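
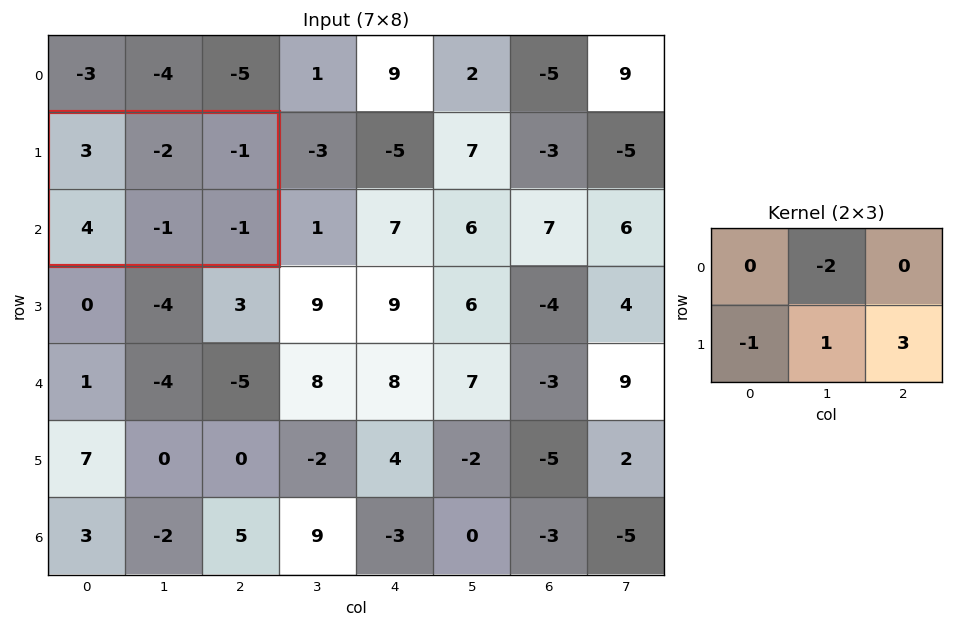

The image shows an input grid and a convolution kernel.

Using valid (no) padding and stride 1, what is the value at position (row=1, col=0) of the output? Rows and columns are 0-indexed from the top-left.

The receptive field on the input at this output position is [3 -2 -1 / 4 -1 -1]. Elementwise product with the kernel and sum: -2·-2 + 4·-1 + -1·1 + -1·3.

-4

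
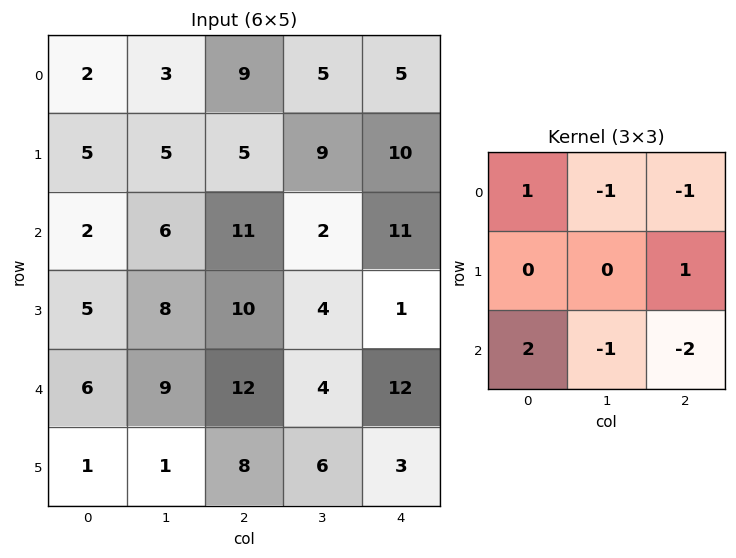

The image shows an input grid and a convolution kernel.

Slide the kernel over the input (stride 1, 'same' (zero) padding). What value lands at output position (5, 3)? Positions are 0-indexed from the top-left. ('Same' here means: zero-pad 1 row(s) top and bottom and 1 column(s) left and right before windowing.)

The receptive field on the zero-padded input at this output position is [12 4 12 / 8 6 3 / 0 0 0]. Elementwise product with the kernel and sum: 12·1 + 4·-1 + 12·-1 + 3·1 + 0·2 + 0·-1 + 0·-2.

-1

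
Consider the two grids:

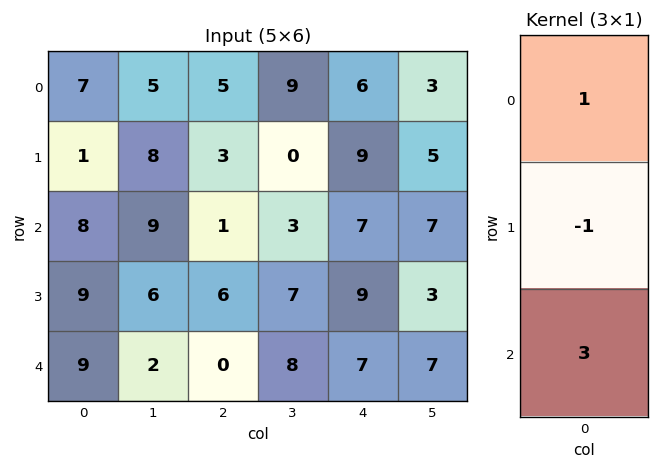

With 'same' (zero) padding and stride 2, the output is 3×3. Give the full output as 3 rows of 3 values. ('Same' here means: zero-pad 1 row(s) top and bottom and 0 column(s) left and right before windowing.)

-4 4 21
20 20 29
0 6 2

Output[0,0]: The receptive field on the zero-padded input at this output position is [0 / 7 / 1]. Elementwise product with the kernel and sum: 0·1 + 7·-1 + 1·3.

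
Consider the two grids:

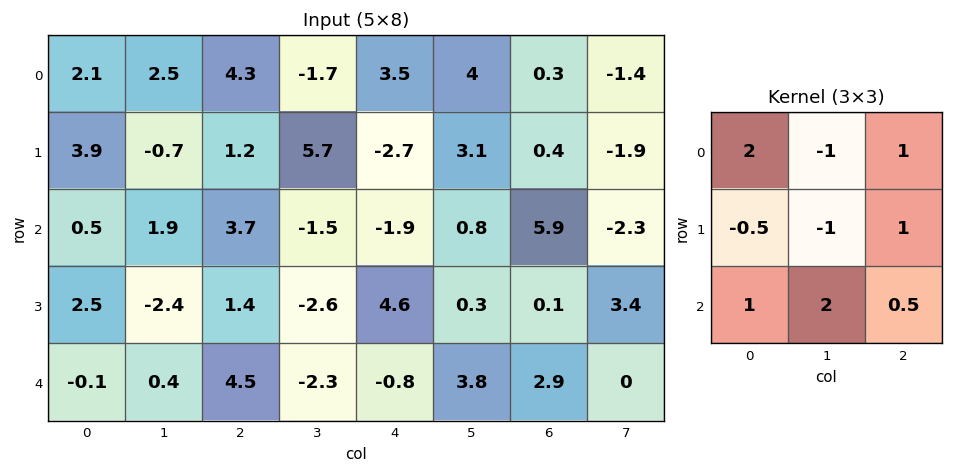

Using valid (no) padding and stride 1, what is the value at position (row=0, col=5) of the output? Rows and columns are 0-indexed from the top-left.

The receptive field on the input at this output position is [4 0.3 -1.4 / 3.1 0.4 -1.9 / 0.8 5.9 -2.3]. Elementwise product with the kernel and sum: 4·2 + 0.3·-1 + -1.4·1 + 3.1·-0.5 + 0.4·-1 + -1.9·1 + 0.8·1 + 5.9·2 + -2.3·0.5.

13.9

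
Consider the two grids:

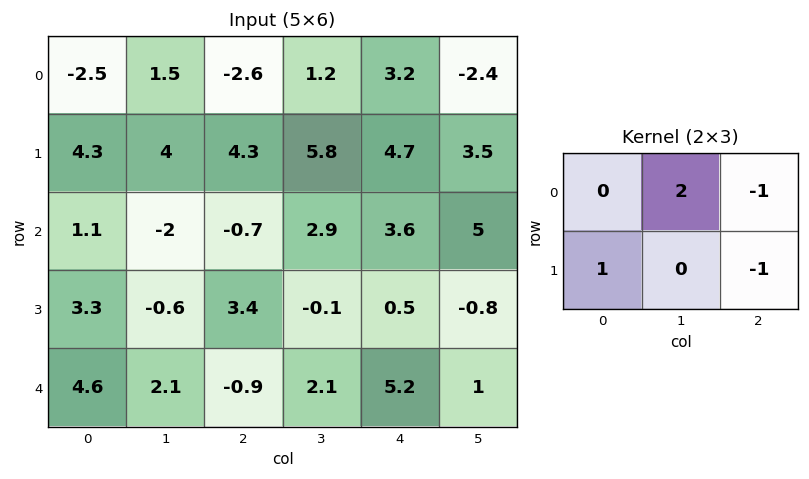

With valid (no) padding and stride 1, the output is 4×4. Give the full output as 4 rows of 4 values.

5.6 -8.2 -1.2 11.1
5.5 -2.1 2.6 3.8
-3.4 -4.8 5.1 2.9
0.9 6.9 -6.8 2.9

Output[0,0]: The receptive field on the input at this output position is [-2.5 1.5 -2.6 / 4.3 4 4.3]. Elementwise product with the kernel and sum: 1.5·2 + -2.6·-1 + 4.3·1 + 4.3·-1.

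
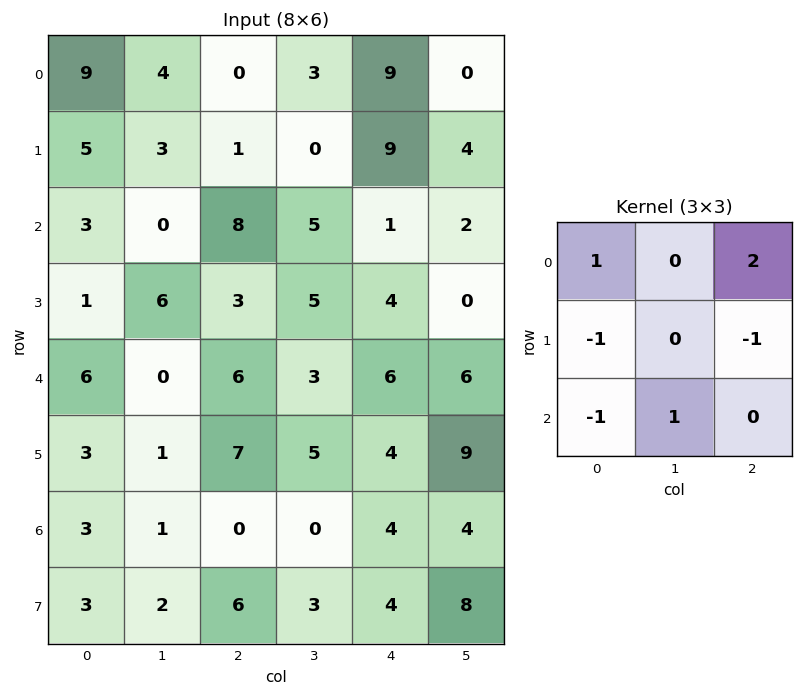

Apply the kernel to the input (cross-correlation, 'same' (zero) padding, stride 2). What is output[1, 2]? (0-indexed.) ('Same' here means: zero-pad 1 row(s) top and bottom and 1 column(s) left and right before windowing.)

0

The receptive field on the zero-padded input at this output position is [0 9 4 / 5 1 2 / 5 4 0]. Elementwise product with the kernel and sum: 0·1 + 4·2 + 5·-1 + 2·-1 + 5·-1 + 4·1.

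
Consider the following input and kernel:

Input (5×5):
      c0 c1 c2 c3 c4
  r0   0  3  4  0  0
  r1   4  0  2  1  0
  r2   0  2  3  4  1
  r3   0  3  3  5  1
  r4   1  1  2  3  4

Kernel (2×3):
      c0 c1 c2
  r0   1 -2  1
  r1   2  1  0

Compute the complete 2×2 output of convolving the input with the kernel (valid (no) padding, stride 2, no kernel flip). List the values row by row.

6 9
2 7

Output[0,0]: The receptive field on the input at this output position is [0 3 4 / 4 0 2]. Elementwise product with the kernel and sum: 0·1 + 3·-2 + 4·1 + 4·2 + 0·1.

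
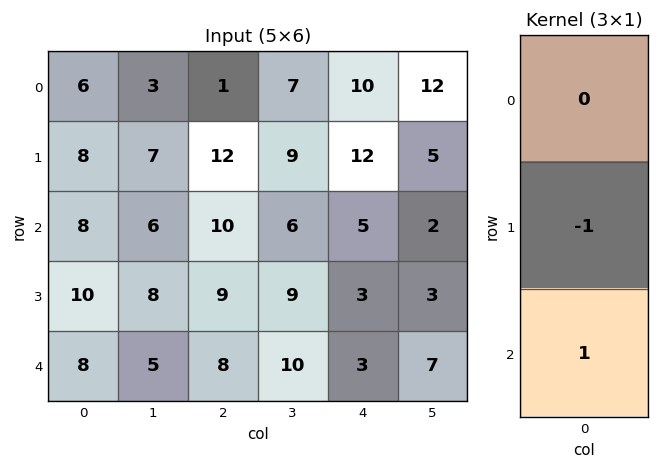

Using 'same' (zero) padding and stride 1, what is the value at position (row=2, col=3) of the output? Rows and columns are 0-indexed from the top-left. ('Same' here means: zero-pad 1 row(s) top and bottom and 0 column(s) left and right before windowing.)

3

The receptive field on the zero-padded input at this output position is [9 / 6 / 9]. Elementwise product with the kernel and sum: 6·-1 + 9·1.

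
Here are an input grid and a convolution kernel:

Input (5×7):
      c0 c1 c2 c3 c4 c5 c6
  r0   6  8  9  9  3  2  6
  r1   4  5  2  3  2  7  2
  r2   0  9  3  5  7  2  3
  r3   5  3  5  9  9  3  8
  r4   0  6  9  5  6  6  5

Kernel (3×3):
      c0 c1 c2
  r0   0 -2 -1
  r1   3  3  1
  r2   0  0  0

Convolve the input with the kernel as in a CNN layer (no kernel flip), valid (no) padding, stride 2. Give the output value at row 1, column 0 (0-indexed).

8

The receptive field on the input at this output position is [0 9 3 / 5 3 5 / 0 6 9]. Elementwise product with the kernel and sum: 9·-2 + 3·-1 + 5·3 + 3·3 + 5·1.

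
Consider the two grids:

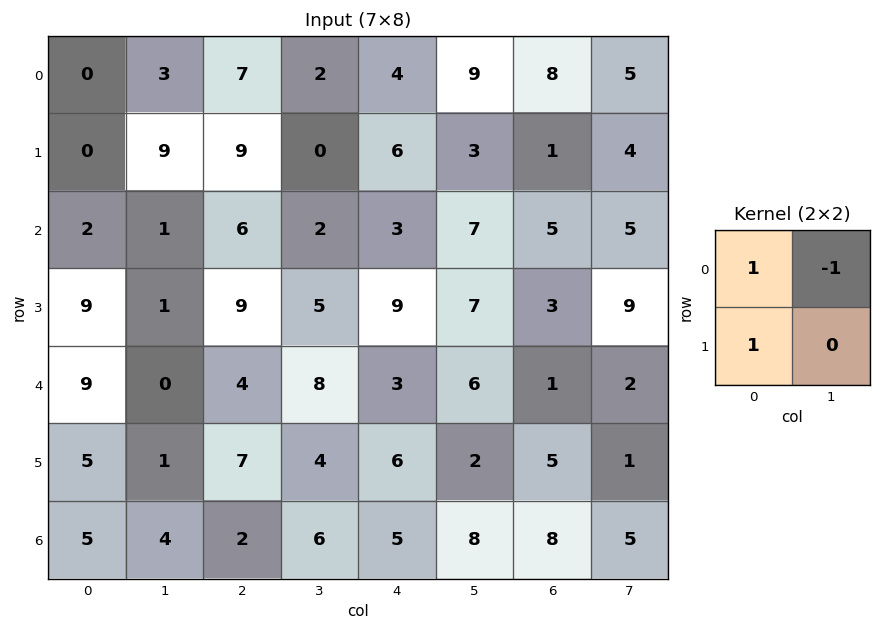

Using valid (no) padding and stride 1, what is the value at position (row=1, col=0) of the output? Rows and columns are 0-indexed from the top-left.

-7

The receptive field on the input at this output position is [0 9 / 2 1]. Elementwise product with the kernel and sum: 0·1 + 9·-1 + 2·1.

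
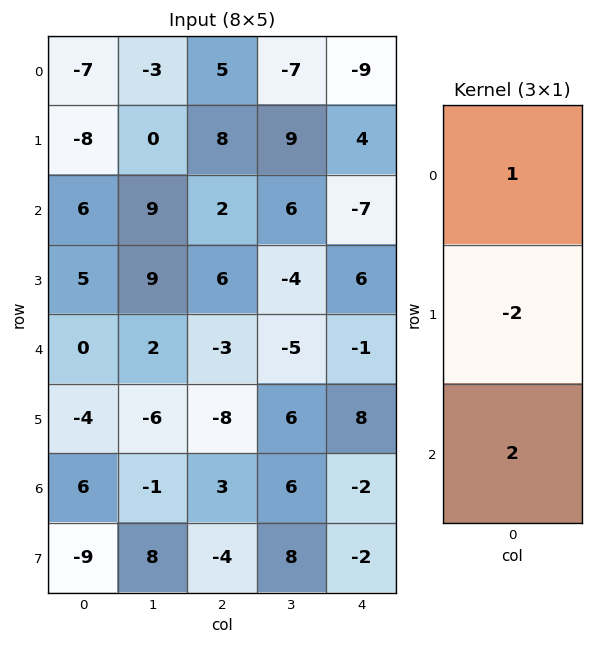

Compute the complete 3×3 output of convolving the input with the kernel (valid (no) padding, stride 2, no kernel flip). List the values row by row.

Output[0,0]: The receptive field on the input at this output position is [-7 / -8 / 6]. Elementwise product with the kernel and sum: -7·1 + -8·-2 + 6·2.

21 -7 -31
-4 -16 -21
20 19 -21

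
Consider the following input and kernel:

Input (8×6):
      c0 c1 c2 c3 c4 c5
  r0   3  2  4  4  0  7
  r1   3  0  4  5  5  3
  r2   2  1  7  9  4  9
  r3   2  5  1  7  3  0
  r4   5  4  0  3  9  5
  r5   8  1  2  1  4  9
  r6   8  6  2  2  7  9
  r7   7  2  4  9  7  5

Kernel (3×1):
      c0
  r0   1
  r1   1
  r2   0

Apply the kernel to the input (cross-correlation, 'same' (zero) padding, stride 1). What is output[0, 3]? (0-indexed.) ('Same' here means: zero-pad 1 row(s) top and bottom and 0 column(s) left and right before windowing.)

4

The receptive field on the zero-padded input at this output position is [0 / 4 / 5]. Elementwise product with the kernel and sum: 0·1 + 4·1.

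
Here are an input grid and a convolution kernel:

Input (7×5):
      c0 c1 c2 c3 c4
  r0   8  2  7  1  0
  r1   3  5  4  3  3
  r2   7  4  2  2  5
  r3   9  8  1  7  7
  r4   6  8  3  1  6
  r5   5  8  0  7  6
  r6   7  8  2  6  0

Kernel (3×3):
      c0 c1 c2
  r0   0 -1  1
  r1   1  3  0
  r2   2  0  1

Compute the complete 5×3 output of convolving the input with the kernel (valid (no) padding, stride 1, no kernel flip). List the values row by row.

Output[0,0]: The receptive field on the input at this output position is [8 2 7 / 3 5 4 / 7 4 2]. Elementwise product with the kernel and sum: 2·-1 + 7·1 + 3·1 + 5·3 + 7·2 + 2·1.
Output[0,1]: The receptive field on the input at this output position is [2 7 1 / 5 4 3 / 4 2 2]. Elementwise product with the kernel and sum: 7·-1 + 1·1 + 5·1 + 4·3 + 4·2 + 2·1.

39 21 21
37 32 17
46 28 37
33 46 12
40 28 30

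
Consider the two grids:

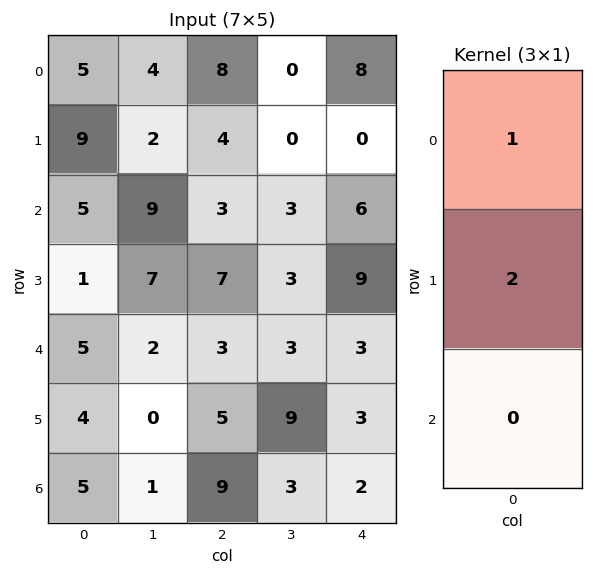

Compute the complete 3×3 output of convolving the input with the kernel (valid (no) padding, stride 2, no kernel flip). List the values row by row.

Output[0,0]: The receptive field on the input at this output position is [5 / 9 / 5]. Elementwise product with the kernel and sum: 5·1 + 9·2.
Output[0,1]: The receptive field on the input at this output position is [8 / 4 / 3]. Elementwise product with the kernel and sum: 8·1 + 4·2.

23 16 8
7 17 24
13 13 9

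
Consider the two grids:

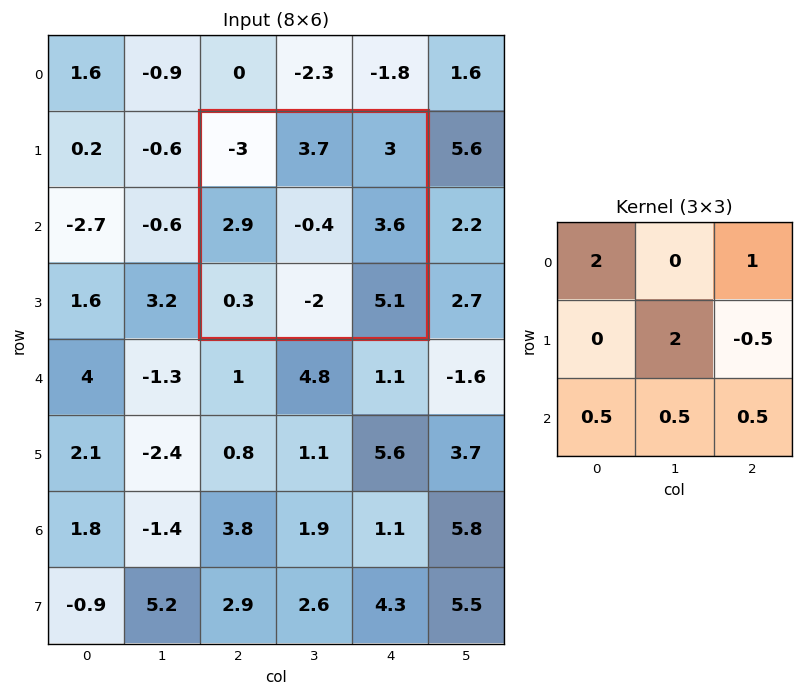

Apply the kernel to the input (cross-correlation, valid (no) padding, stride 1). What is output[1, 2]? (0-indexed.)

-3.9

The receptive field on the input at this output position is [-3 3.7 3 / 2.9 -0.4 3.6 / 0.3 -2 5.1]. Elementwise product with the kernel and sum: -3·2 + 3·1 + -0.4·2 + 3.6·-0.5 + 0.3·0.5 + -2·0.5 + 5.1·0.5.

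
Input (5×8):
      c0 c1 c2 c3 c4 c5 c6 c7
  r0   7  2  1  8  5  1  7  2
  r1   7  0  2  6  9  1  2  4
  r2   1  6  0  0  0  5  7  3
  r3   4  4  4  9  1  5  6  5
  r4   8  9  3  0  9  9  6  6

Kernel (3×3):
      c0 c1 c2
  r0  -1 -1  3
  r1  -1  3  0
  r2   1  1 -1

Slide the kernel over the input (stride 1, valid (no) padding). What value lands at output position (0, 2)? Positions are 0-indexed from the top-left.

22

The receptive field on the input at this output position is [1 8 5 / 2 6 9 / 0 0 0]. Elementwise product with the kernel and sum: 1·-1 + 8·-1 + 5·3 + 2·-1 + 6·3 + 0·1 + 0·1 + 0·-1.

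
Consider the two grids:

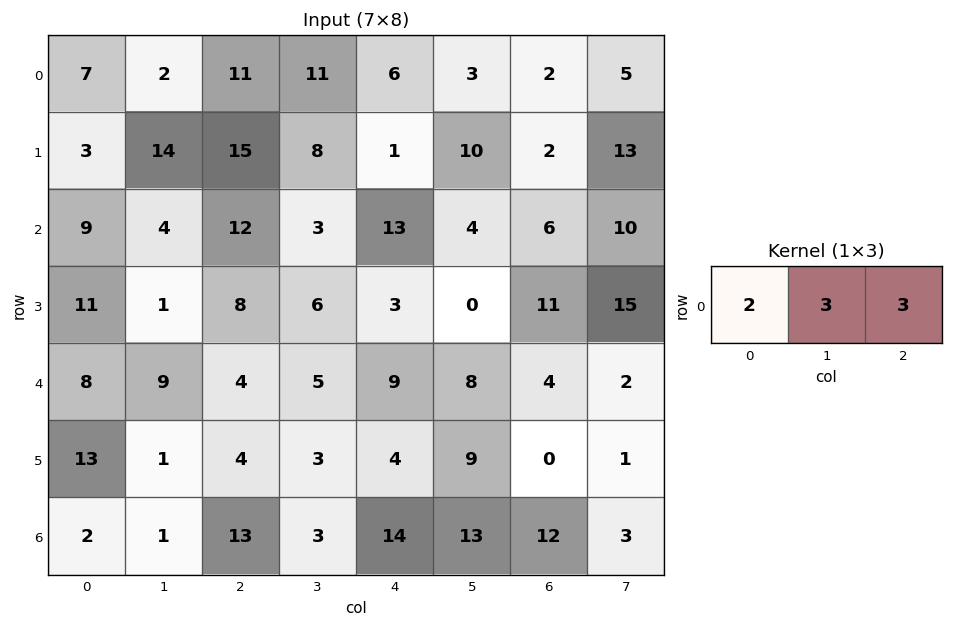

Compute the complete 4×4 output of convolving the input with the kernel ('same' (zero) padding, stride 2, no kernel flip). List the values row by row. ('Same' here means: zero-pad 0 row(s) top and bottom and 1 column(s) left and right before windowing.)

27 70 49 27
39 53 57 56
51 45 61 34
9 50 87 71

Output[0,0]: The receptive field on the zero-padded input at this output position is [0 7 2]. Elementwise product with the kernel and sum: 0·2 + 7·3 + 2·3.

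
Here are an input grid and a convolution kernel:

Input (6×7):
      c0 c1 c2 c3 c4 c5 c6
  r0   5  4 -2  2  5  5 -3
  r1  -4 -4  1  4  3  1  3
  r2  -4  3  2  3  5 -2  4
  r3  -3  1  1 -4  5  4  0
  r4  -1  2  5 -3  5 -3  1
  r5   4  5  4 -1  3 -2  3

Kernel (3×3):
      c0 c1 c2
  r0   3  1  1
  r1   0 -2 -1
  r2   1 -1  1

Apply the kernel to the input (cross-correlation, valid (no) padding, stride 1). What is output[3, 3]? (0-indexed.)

The receptive field on the input at this output position is [-4 5 4 / -3 5 -3 / -1 3 -2]. Elementwise product with the kernel and sum: -4·3 + 5·1 + 4·1 + 5·-2 + -3·-1 + -1·1 + 3·-1 + -2·1.

-16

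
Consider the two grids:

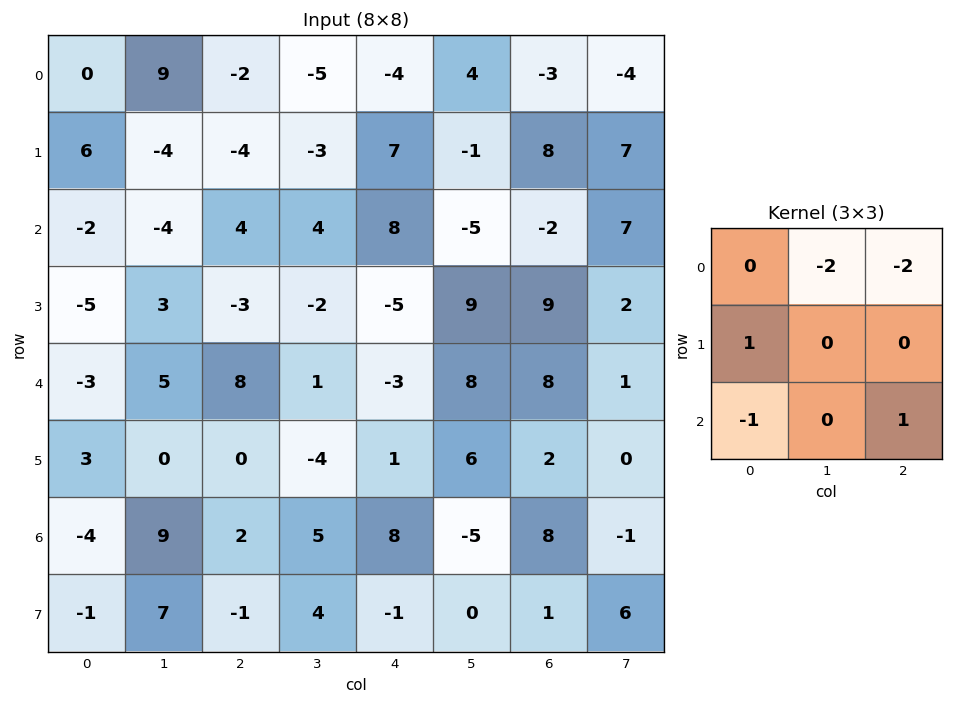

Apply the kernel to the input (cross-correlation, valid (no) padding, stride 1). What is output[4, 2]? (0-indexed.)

The receptive field on the input at this output position is [8 1 -3 / 0 -4 1 / 2 5 8]. Elementwise product with the kernel and sum: 1·-2 + -3·-2 + 0·1 + 2·-1 + 8·1.

10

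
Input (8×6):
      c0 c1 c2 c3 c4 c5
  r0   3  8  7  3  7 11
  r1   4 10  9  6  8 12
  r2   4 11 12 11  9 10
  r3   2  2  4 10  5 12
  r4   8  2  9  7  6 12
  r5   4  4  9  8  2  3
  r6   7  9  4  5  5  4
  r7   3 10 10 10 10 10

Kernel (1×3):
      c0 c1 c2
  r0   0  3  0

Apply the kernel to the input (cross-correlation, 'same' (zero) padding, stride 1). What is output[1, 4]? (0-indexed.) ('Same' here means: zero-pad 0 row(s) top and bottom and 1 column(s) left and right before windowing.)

24

The receptive field on the zero-padded input at this output position is [6 8 12]. Elementwise product with the kernel and sum: 8·3.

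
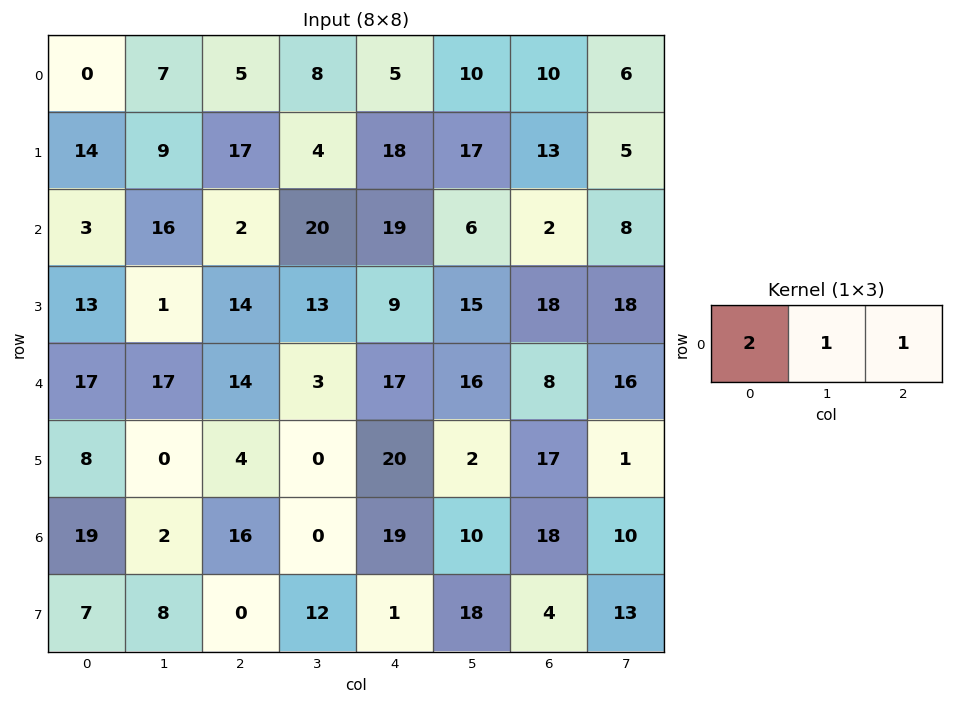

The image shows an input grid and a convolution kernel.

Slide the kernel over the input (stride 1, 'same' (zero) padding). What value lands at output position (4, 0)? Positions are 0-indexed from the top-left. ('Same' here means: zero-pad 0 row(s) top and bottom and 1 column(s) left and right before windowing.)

34

The receptive field on the zero-padded input at this output position is [0 17 17]. Elementwise product with the kernel and sum: 0·2 + 17·1 + 17·1.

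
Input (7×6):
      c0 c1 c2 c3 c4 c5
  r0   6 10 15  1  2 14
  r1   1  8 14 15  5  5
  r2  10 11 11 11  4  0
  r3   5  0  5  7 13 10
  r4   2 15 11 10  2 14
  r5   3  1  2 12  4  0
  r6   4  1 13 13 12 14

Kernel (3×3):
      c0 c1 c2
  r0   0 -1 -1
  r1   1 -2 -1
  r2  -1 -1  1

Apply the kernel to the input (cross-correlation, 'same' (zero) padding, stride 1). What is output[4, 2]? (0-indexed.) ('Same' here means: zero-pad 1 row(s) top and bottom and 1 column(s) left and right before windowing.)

The receptive field on the zero-padded input at this output position is [0 5 7 / 15 11 10 / 1 2 12]. Elementwise product with the kernel and sum: 5·-1 + 7·-1 + 15·1 + 11·-2 + 10·-1 + 1·-1 + 2·-1 + 12·1.

-20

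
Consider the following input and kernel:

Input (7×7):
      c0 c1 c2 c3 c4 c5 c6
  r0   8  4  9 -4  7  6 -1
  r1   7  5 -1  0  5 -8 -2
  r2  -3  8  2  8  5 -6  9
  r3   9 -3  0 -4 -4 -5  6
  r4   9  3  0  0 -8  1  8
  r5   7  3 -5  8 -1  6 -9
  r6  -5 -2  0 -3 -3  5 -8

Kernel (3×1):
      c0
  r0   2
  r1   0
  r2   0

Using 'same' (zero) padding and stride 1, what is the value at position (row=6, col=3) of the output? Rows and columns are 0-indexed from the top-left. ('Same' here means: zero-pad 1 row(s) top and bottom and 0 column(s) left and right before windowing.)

16

The receptive field on the zero-padded input at this output position is [8 / -3 / 0]. Elementwise product with the kernel and sum: 8·2.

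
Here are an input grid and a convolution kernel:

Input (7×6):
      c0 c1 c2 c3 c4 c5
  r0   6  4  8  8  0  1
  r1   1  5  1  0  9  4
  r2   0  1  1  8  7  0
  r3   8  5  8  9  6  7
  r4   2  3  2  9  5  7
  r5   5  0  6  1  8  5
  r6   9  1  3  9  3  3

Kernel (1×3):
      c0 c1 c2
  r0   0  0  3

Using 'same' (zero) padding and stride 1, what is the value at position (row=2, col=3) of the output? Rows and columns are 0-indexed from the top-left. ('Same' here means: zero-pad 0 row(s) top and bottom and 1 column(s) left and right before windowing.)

The receptive field on the zero-padded input at this output position is [1 8 7]. Elementwise product with the kernel and sum: 7·3.

21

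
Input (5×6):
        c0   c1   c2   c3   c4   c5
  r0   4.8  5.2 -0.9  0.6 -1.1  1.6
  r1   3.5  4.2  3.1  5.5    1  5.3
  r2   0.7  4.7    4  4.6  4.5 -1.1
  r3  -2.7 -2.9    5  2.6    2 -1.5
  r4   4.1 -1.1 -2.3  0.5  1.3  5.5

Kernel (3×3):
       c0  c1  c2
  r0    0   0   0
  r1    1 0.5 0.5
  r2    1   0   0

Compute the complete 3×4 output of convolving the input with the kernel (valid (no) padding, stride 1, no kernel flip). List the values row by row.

7.85 13.2 10.35 13.25
2.35 6.1 13.55 8.9
2.45 -0.2 5 3.35

Output[0,0]: The receptive field on the input at this output position is [4.8 5.2 -0.9 / 3.5 4.2 3.1 / 0.7 4.7 4]. Elementwise product with the kernel and sum: 3.5·1 + 4.2·0.5 + 3.1·0.5 + 0.7·1.
Output[0,1]: The receptive field on the input at this output position is [5.2 -0.9 0.6 / 4.2 3.1 5.5 / 4.7 4 4.6]. Elementwise product with the kernel and sum: 4.2·1 + 3.1·0.5 + 5.5·0.5 + 4.7·1.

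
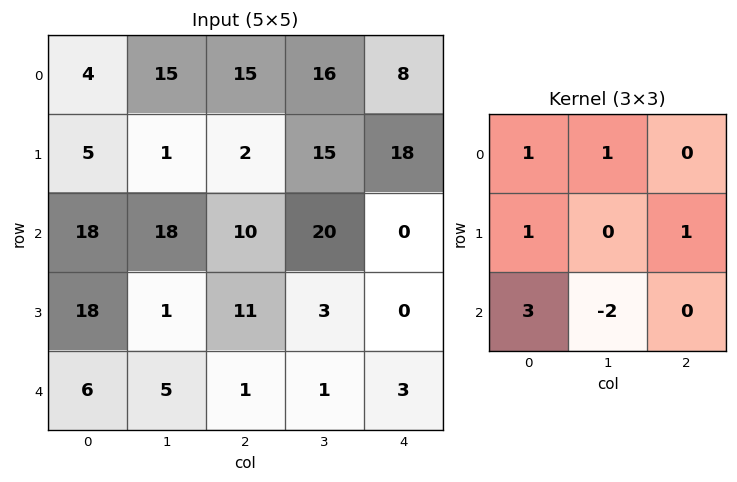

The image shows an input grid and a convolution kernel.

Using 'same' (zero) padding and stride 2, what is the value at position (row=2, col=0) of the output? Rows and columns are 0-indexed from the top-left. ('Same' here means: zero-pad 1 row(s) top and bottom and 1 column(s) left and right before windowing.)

The receptive field on the zero-padded input at this output position is [0 18 1 / 0 6 5 / 0 0 0]. Elementwise product with the kernel and sum: 0·1 + 18·1 + 0·1 + 5·1 + 0·3 + 0·-2.

23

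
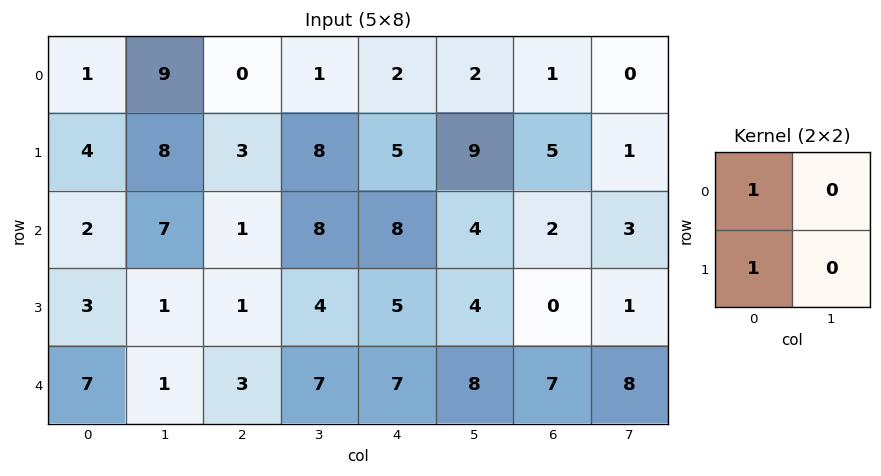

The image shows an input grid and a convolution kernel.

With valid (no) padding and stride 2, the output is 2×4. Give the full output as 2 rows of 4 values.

Output[0,0]: The receptive field on the input at this output position is [1 9 / 4 8]. Elementwise product with the kernel and sum: 1·1 + 4·1.

5 3 7 6
5 2 13 2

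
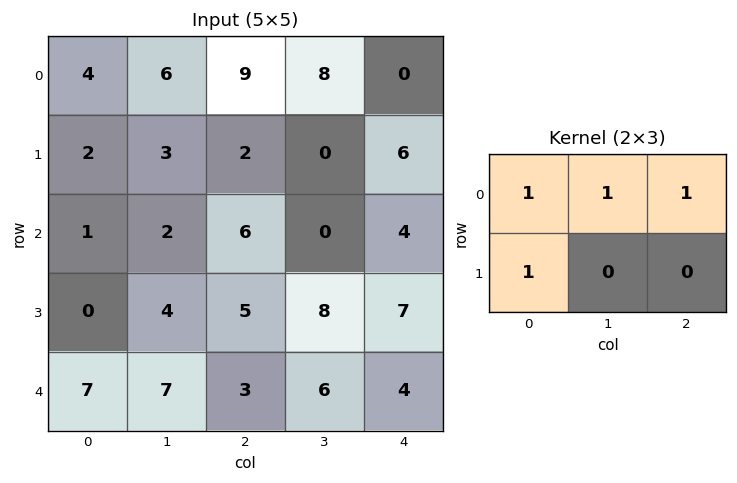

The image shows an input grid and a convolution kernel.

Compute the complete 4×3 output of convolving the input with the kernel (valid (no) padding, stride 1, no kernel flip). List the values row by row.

Output[0,0]: The receptive field on the input at this output position is [4 6 9 / 2 3 2]. Elementwise product with the kernel and sum: 4·1 + 6·1 + 9·1 + 2·1.
Output[0,1]: The receptive field on the input at this output position is [6 9 8 / 3 2 0]. Elementwise product with the kernel and sum: 6·1 + 9·1 + 8·1 + 3·1.

21 26 19
8 7 14
9 12 15
16 24 23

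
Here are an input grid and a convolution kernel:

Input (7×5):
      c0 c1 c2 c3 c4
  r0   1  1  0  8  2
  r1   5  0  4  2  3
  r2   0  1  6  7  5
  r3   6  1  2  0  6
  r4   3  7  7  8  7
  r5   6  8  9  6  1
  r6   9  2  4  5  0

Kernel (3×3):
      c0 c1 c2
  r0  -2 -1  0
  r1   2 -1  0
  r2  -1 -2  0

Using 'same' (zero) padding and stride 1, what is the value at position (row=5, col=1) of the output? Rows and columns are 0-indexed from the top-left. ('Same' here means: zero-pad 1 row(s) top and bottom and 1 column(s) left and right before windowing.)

The receptive field on the zero-padded input at this output position is [3 7 7 / 6 8 9 / 9 2 4]. Elementwise product with the kernel and sum: 3·-2 + 7·-1 + 6·2 + 8·-1 + 9·-1 + 2·-2.

-22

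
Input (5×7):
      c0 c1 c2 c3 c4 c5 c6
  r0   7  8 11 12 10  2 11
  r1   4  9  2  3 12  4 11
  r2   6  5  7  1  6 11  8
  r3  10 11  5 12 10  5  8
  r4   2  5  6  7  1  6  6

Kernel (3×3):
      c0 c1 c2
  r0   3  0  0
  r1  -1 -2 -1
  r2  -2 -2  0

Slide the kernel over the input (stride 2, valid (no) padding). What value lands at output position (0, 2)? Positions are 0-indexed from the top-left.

-35

The receptive field on the input at this output position is [10 2 11 / 12 4 11 / 6 11 8]. Elementwise product with the kernel and sum: 10·3 + 12·-1 + 4·-2 + 11·-1 + 6·-2 + 11·-2.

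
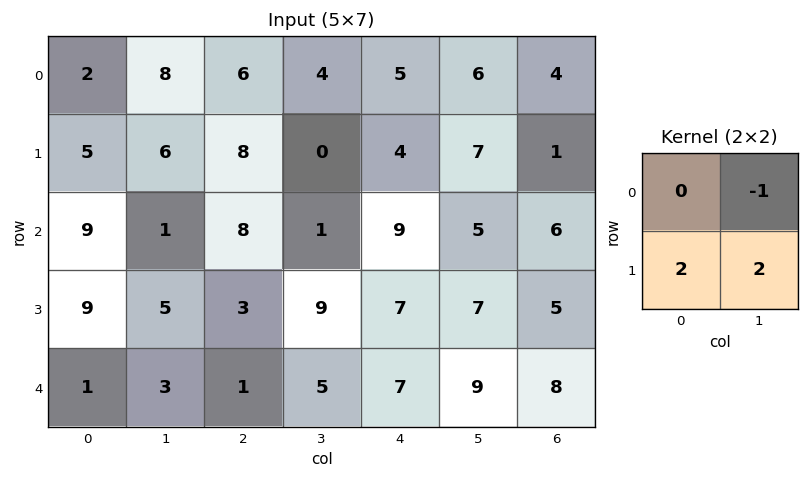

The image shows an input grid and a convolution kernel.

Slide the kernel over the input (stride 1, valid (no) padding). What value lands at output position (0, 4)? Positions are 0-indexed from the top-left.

The receptive field on the input at this output position is [5 6 / 4 7]. Elementwise product with the kernel and sum: 6·-1 + 4·2 + 7·2.

16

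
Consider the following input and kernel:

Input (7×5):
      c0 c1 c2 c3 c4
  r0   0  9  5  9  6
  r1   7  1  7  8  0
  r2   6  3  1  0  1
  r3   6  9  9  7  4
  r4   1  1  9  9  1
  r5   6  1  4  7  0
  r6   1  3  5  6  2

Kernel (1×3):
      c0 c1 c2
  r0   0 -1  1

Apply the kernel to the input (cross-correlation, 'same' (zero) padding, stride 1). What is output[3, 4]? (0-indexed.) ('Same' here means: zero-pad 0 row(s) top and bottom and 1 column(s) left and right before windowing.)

The receptive field on the zero-padded input at this output position is [7 4 0]. Elementwise product with the kernel and sum: 4·-1 + 0·1.

-4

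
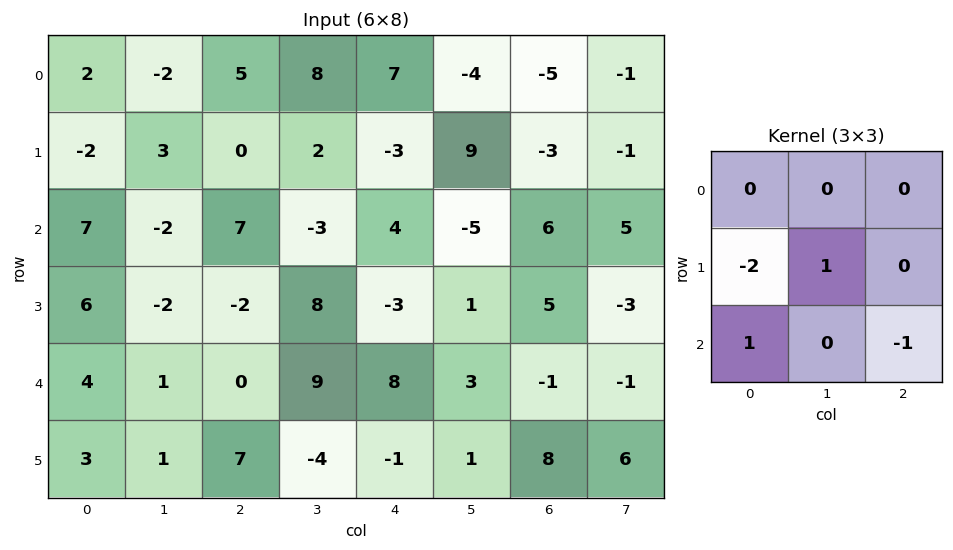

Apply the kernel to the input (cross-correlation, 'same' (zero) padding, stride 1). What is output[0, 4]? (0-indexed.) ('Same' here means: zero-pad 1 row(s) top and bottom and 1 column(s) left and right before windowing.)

The receptive field on the zero-padded input at this output position is [0 0 0 / 8 7 -4 / 2 -3 9]. Elementwise product with the kernel and sum: 8·-2 + 7·1 + 2·1 + 9·-1.

-16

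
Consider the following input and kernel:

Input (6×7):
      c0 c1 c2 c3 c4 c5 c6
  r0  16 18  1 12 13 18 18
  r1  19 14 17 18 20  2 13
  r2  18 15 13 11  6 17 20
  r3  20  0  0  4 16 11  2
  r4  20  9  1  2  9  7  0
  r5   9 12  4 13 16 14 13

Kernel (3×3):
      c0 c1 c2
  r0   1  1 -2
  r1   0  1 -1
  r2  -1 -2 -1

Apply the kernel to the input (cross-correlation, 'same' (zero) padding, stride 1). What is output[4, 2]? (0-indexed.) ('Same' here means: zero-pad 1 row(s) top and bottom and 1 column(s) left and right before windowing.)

-42

The receptive field on the zero-padded input at this output position is [0 0 4 / 9 1 2 / 12 4 13]. Elementwise product with the kernel and sum: 0·1 + 0·1 + 4·-2 + 1·1 + 2·-1 + 12·-1 + 4·-2 + 13·-1.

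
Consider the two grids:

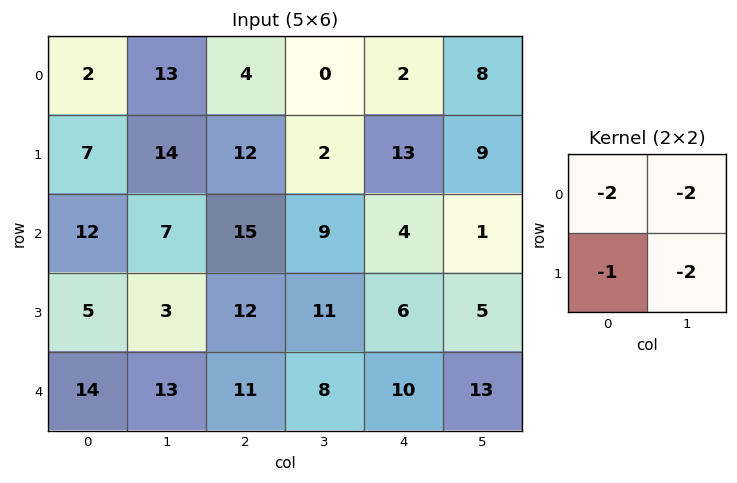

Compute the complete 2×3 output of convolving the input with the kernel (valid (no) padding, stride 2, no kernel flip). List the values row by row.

Output[0,0]: The receptive field on the input at this output position is [2 13 / 7 14]. Elementwise product with the kernel and sum: 2·-2 + 13·-2 + 7·-1 + 14·-2.
Output[0,1]: The receptive field on the input at this output position is [4 0 / 12 2]. Elementwise product with the kernel and sum: 4·-2 + 0·-2 + 12·-1 + 2·-2.

-65 -24 -51
-49 -82 -26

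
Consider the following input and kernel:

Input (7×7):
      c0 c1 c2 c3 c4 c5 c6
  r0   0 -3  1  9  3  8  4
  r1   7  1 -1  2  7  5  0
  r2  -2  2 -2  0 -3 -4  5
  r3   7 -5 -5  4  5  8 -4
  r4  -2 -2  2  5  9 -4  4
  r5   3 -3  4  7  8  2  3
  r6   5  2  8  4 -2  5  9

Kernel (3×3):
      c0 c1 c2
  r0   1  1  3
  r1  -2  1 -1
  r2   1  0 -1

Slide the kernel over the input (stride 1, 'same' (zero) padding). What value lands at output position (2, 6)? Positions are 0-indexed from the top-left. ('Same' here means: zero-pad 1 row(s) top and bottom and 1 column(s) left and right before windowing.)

The receptive field on the zero-padded input at this output position is [5 0 0 / -4 5 0 / 8 -4 0]. Elementwise product with the kernel and sum: 5·1 + 0·1 + 0·3 + -4·-2 + 5·1 + 0·-1 + 8·1 + 0·-1.

26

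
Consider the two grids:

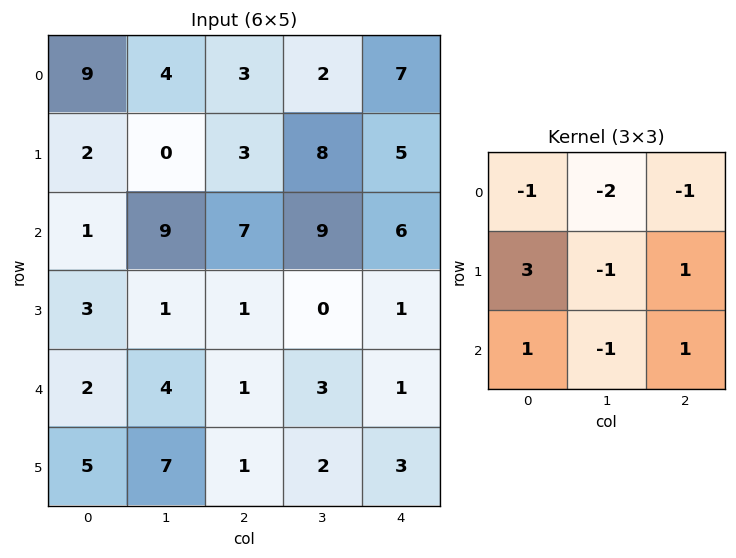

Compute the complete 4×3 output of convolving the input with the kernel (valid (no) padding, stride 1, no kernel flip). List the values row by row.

-12 4 -4
-1 15 -4
-18 -24 -28
-4 19 1

Output[0,0]: The receptive field on the input at this output position is [9 4 3 / 2 0 3 / 1 9 7]. Elementwise product with the kernel and sum: 9·-1 + 4·-2 + 3·-1 + 2·3 + 0·-1 + 3·1 + 1·1 + 9·-1 + 7·1.
Output[0,1]: The receptive field on the input at this output position is [4 3 2 / 0 3 8 / 9 7 9]. Elementwise product with the kernel and sum: 4·-1 + 3·-2 + 2·-1 + 0·3 + 3·-1 + 8·1 + 9·1 + 7·-1 + 9·1.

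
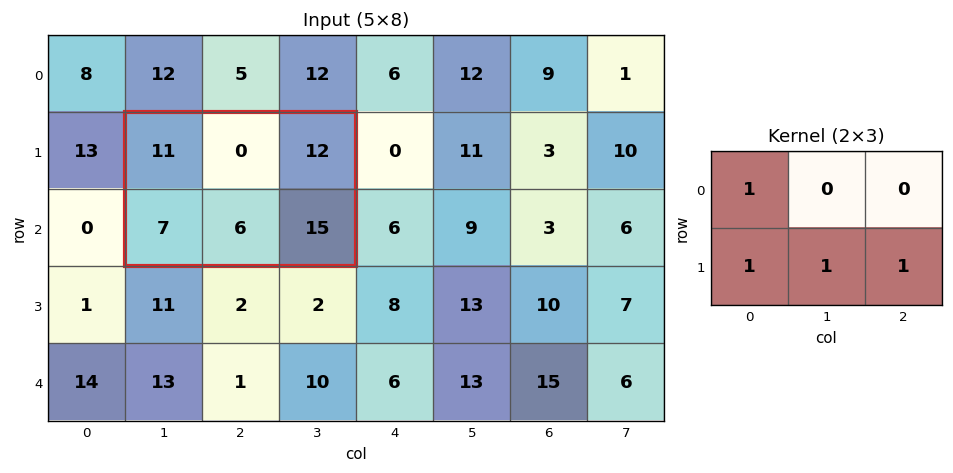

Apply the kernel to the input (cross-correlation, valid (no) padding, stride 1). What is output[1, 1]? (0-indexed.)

The receptive field on the input at this output position is [11 0 12 / 7 6 15]. Elementwise product with the kernel and sum: 11·1 + 7·1 + 6·1 + 15·1.

39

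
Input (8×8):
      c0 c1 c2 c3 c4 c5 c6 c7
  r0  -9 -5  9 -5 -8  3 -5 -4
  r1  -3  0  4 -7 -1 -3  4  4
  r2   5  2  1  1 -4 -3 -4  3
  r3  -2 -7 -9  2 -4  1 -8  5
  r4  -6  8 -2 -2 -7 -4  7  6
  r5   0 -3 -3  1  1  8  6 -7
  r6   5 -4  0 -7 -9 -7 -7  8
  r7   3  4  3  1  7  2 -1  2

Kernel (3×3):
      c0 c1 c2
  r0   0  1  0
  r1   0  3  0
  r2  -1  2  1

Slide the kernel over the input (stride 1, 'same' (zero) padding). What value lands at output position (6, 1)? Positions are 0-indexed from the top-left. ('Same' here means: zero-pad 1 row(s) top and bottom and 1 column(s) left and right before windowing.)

The receptive field on the zero-padded input at this output position is [0 -3 -3 / 5 -4 0 / 3 4 3]. Elementwise product with the kernel and sum: -3·1 + -4·3 + 3·-1 + 4·2 + 3·1.

-7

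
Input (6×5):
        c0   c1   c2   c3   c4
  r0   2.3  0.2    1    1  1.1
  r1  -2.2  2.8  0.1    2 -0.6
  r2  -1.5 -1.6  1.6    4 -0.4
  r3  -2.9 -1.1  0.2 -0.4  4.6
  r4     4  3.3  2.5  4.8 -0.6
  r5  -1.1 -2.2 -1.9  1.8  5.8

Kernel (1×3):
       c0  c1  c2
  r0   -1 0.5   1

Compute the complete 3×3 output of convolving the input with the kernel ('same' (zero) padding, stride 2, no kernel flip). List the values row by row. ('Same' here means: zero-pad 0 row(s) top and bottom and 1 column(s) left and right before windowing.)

Output[0,0]: The receptive field on the zero-padded input at this output position is [0 2.3 0.2]. Elementwise product with the kernel and sum: 0·-1 + 2.3·0.5 + 0.2·1.

1.35 1.3 -0.45
-2.35 6.4 -4.2
5.3 2.75 -5.1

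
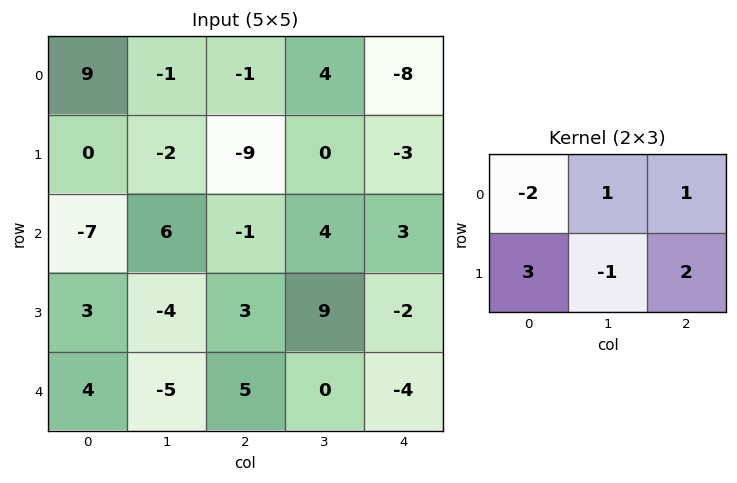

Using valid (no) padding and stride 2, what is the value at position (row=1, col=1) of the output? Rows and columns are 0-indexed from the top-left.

The receptive field on the input at this output position is [-1 4 3 / 3 9 -2]. Elementwise product with the kernel and sum: -1·-2 + 4·1 + 3·1 + 3·3 + 9·-1 + -2·2.

5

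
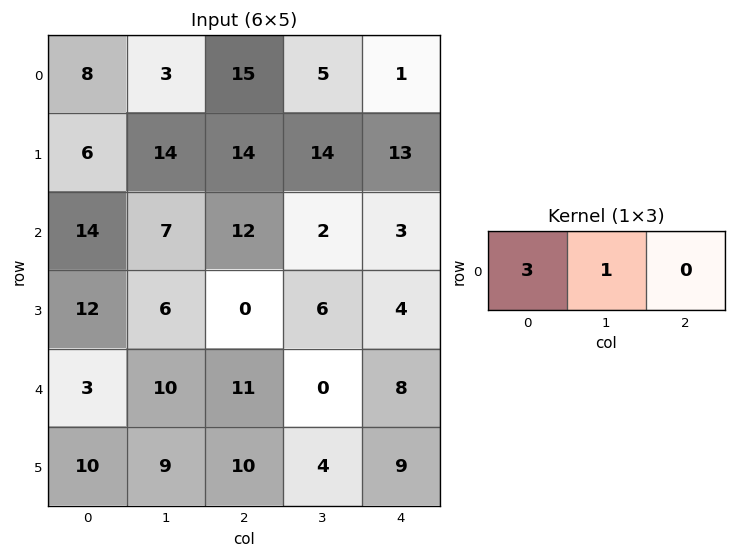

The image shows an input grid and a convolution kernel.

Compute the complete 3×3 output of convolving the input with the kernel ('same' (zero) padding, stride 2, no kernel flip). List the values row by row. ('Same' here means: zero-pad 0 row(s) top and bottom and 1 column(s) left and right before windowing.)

8 24 16
14 33 9
3 41 8

Output[0,0]: The receptive field on the zero-padded input at this output position is [0 8 3]. Elementwise product with the kernel and sum: 0·3 + 8·1.
Output[0,1]: The receptive field on the zero-padded input at this output position is [3 15 5]. Elementwise product with the kernel and sum: 3·3 + 15·1.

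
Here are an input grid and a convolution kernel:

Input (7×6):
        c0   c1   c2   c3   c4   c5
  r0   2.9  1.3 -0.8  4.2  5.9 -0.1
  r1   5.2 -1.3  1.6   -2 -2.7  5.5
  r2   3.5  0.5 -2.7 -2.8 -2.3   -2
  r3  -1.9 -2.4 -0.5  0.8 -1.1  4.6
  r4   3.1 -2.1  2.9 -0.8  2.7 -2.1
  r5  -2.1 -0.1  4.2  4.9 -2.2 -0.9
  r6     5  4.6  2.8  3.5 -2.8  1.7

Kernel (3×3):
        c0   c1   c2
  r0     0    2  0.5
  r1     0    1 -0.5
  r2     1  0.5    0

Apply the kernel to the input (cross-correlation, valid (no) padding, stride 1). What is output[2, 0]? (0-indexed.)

-0.45

The receptive field on the input at this output position is [3.5 0.5 -2.7 / -1.9 -2.4 -0.5 / 3.1 -2.1 2.9]. Elementwise product with the kernel and sum: 0.5·2 + -2.7·0.5 + -2.4·1 + -0.5·-0.5 + 3.1·1 + -2.1·0.5.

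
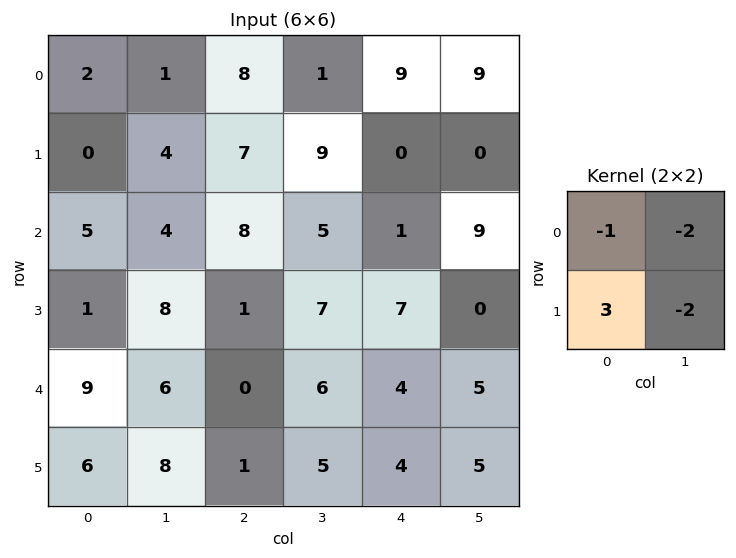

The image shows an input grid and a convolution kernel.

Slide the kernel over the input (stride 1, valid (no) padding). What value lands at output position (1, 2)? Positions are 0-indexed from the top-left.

-11

The receptive field on the input at this output position is [7 9 / 8 5]. Elementwise product with the kernel and sum: 7·-1 + 9·-2 + 8·3 + 5·-2.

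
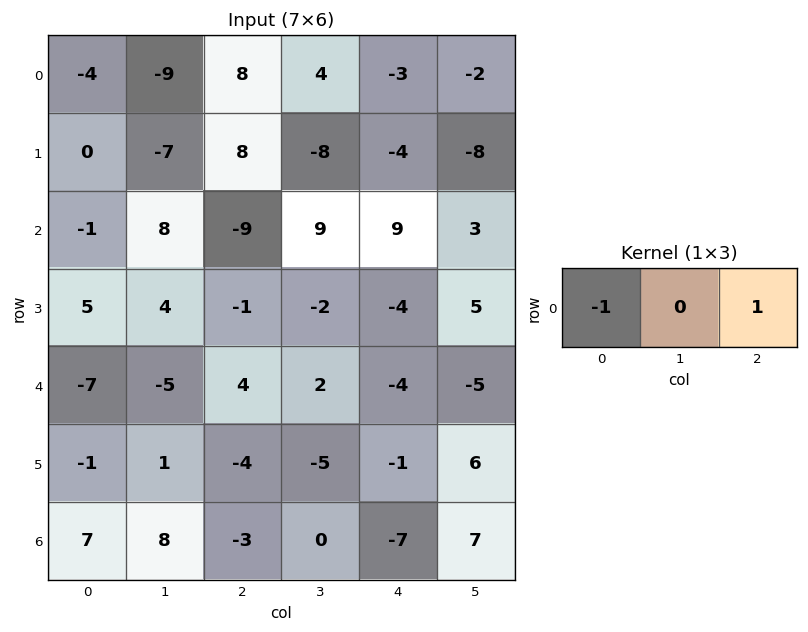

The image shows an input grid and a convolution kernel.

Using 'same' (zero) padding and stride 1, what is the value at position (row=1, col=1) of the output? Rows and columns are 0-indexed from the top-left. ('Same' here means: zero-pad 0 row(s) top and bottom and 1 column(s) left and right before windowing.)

The receptive field on the zero-padded input at this output position is [0 -7 8]. Elementwise product with the kernel and sum: 0·-1 + 8·1.

8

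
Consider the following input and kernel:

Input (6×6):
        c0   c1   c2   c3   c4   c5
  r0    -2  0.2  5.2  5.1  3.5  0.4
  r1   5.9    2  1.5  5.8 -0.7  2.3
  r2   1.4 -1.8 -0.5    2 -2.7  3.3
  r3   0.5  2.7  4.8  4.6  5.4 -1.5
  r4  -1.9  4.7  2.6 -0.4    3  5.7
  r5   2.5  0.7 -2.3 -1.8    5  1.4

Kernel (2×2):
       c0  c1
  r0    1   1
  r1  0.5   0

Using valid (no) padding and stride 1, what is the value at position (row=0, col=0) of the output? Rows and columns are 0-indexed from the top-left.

The receptive field on the input at this output position is [-2 0.2 / 5.9 2]. Elementwise product with the kernel and sum: -2·1 + 0.2·1 + 5.9·0.5.

1.15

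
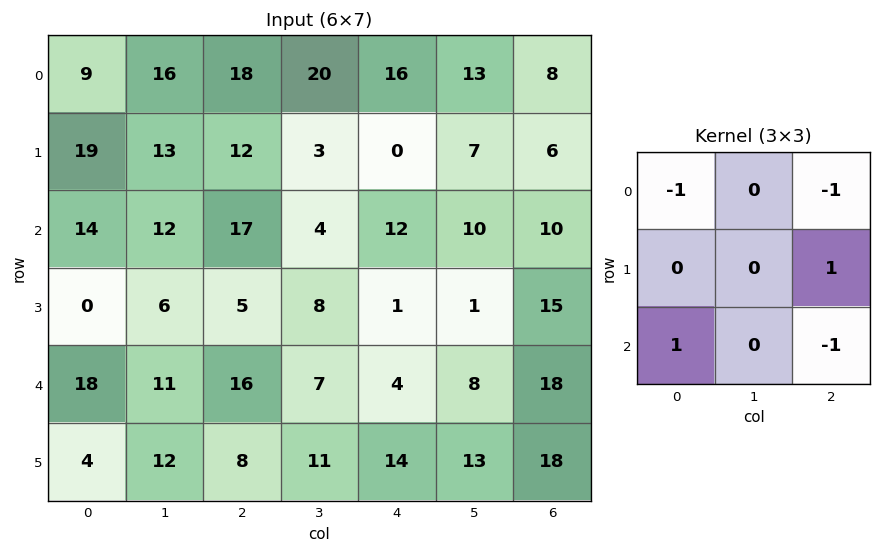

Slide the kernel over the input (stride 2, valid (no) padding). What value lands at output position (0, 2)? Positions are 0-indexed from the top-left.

The receptive field on the input at this output position is [16 13 8 / 0 7 6 / 12 10 10]. Elementwise product with the kernel and sum: 16·-1 + 8·-1 + 6·1 + 12·1 + 10·-1.

-16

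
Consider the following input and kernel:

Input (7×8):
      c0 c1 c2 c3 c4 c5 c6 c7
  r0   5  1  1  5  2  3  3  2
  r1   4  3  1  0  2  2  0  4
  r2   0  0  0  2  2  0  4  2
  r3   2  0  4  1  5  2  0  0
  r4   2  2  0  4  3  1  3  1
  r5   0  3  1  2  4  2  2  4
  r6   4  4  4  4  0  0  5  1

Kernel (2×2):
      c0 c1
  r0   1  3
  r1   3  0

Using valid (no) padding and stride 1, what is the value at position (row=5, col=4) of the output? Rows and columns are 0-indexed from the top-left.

The receptive field on the input at this output position is [4 2 / 0 0]. Elementwise product with the kernel and sum: 4·1 + 2·3 + 0·3.

10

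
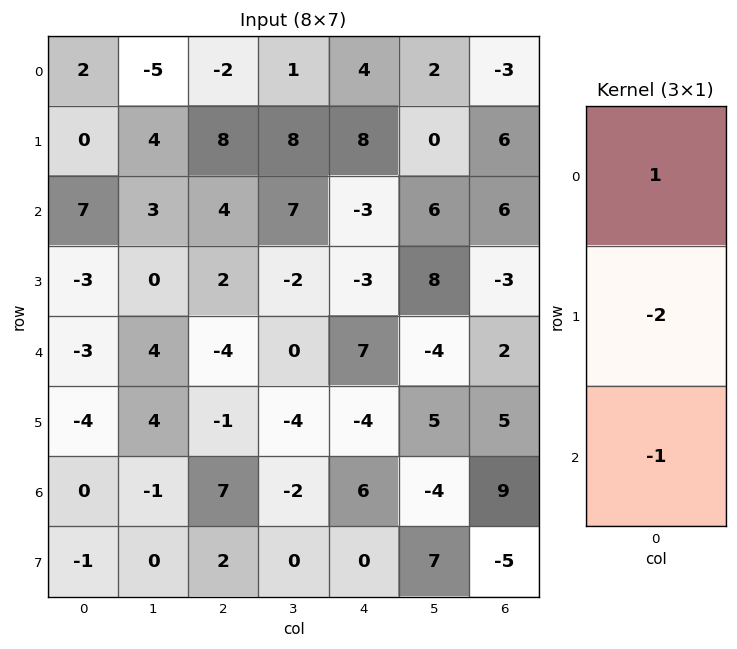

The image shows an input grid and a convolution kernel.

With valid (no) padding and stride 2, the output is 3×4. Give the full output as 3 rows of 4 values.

-5 -22 -9 -21
16 4 -4 10
5 -9 9 -17

Output[0,0]: The receptive field on the input at this output position is [2 / 0 / 7]. Elementwise product with the kernel and sum: 2·1 + 0·-2 + 7·-1.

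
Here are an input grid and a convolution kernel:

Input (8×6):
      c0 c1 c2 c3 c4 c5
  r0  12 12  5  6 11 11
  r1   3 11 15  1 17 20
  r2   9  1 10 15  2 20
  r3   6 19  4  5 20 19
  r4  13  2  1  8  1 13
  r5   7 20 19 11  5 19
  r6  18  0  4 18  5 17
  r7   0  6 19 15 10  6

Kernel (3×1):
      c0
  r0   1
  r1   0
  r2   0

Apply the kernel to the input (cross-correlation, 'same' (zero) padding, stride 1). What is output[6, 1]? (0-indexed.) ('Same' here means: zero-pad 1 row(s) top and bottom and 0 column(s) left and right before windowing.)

20

The receptive field on the zero-padded input at this output position is [20 / 0 / 6]. Elementwise product with the kernel and sum: 20·1.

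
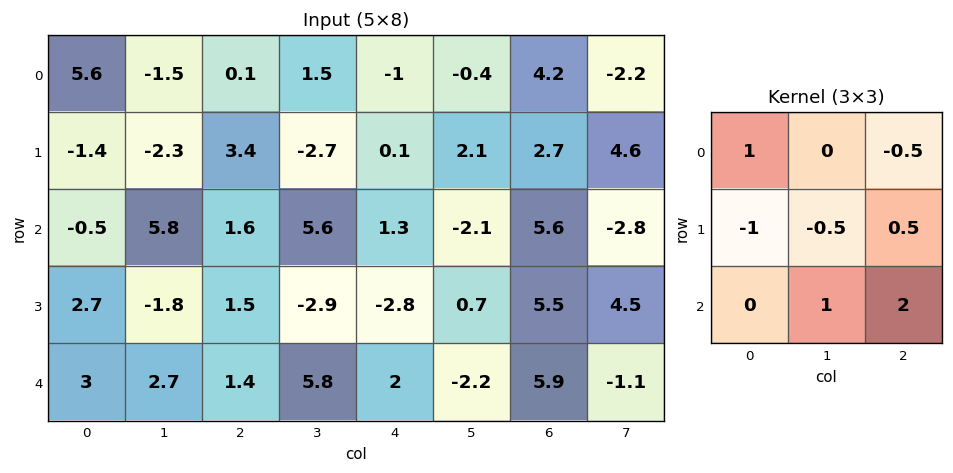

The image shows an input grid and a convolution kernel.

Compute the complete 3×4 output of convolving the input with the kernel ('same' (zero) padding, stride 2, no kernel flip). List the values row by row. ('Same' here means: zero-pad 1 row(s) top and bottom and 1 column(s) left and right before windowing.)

Output[0,0]: The receptive field on the zero-padded input at this output position is [0 0 0 / 0 5.6 -1.5 / 0 -1.4 -2.3]. Elementwise product with the kernel and sum: 0·1 + 0·-0.5 + 0·-1 + 5.6·-0.5 + -1.5·0.5 + -1.4·1 + -2.3·2.

-9.55 0.2 3.1 9.1
3.4 -9.05 -12.45 12.2
0.75 -0.85 -11.15 -2.85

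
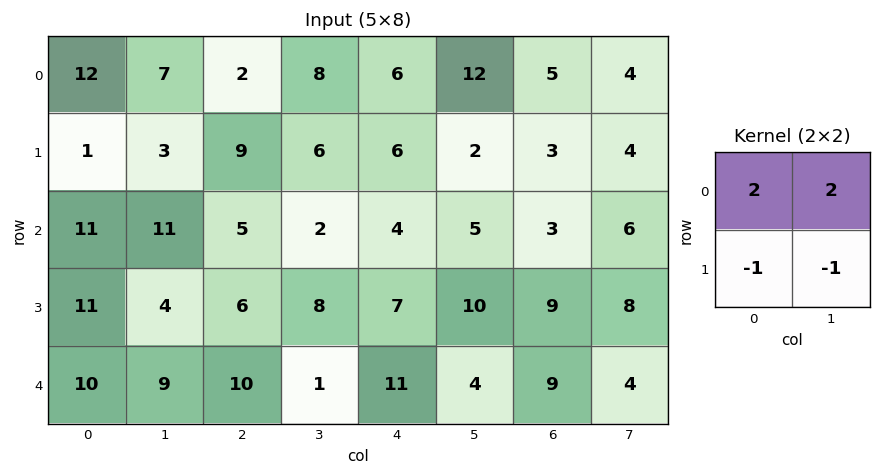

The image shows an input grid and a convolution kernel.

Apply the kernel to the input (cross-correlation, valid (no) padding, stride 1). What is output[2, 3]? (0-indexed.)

The receptive field on the input at this output position is [2 4 / 8 7]. Elementwise product with the kernel and sum: 2·2 + 4·2 + 8·-1 + 7·-1.

-3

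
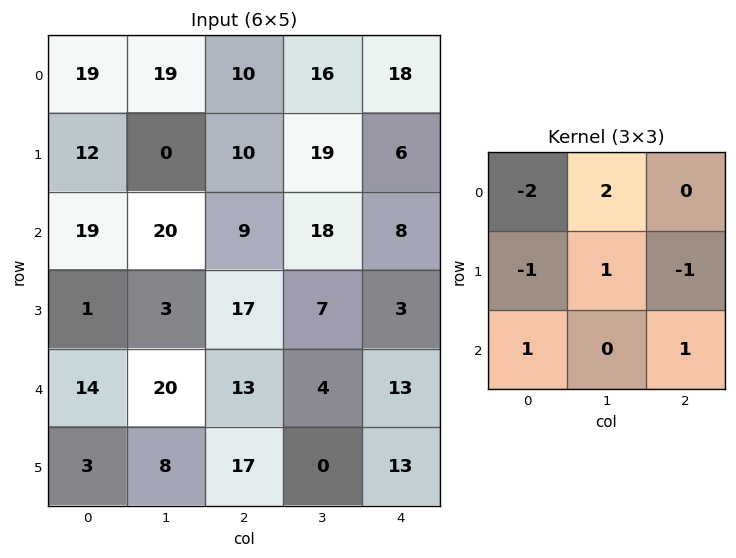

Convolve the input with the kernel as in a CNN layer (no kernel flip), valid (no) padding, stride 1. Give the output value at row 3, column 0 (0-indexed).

17

The receptive field on the input at this output position is [1 3 17 / 14 20 13 / 3 8 17]. Elementwise product with the kernel and sum: 1·-2 + 3·2 + 14·-1 + 20·1 + 13·-1 + 3·1 + 17·1.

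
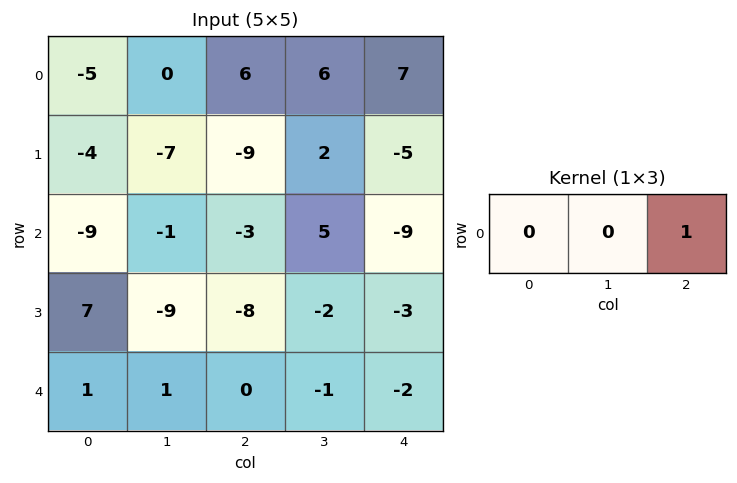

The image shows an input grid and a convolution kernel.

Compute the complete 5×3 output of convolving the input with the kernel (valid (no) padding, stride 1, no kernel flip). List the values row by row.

6 6 7
-9 2 -5
-3 5 -9
-8 -2 -3
0 -1 -2

Output[0,0]: The receptive field on the input at this output position is [-5 0 6]. Elementwise product with the kernel and sum: 6·1.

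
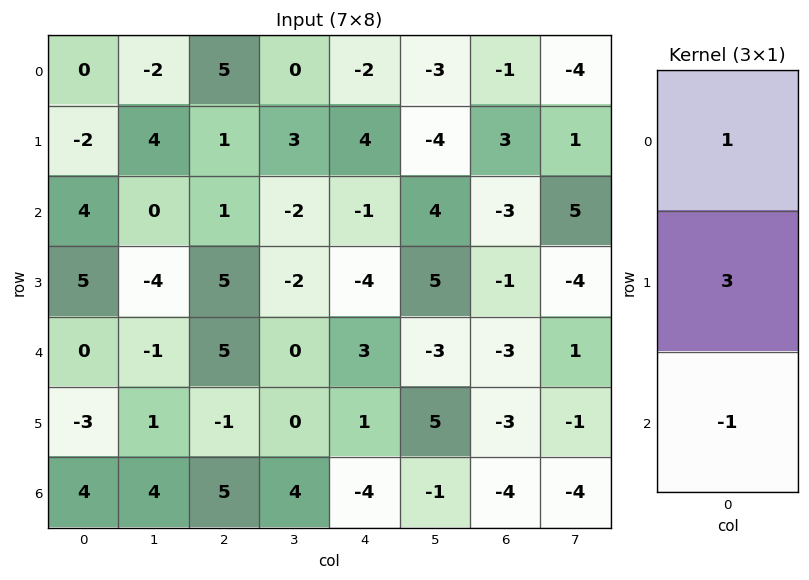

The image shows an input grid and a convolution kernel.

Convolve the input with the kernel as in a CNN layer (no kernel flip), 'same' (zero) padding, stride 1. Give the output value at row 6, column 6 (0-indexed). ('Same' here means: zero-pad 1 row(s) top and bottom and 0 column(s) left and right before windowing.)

The receptive field on the zero-padded input at this output position is [-3 / -4 / 0]. Elementwise product with the kernel and sum: -3·1 + -4·3 + 0·-1.

-15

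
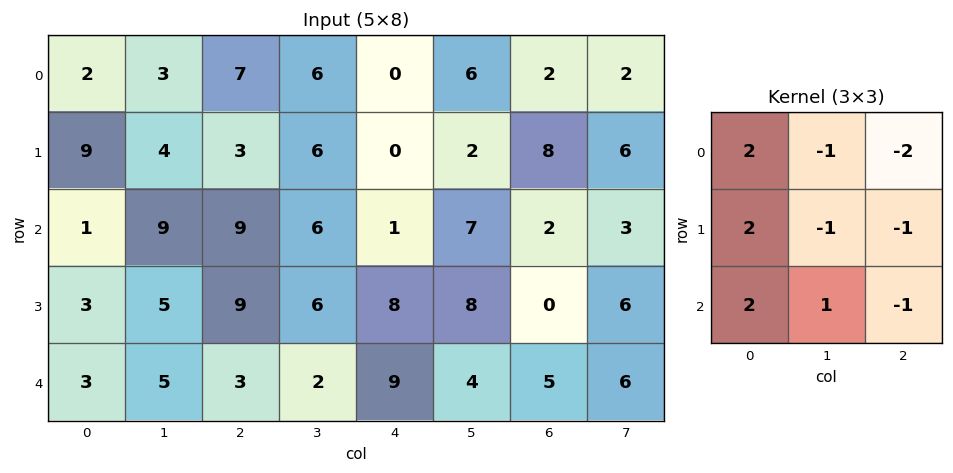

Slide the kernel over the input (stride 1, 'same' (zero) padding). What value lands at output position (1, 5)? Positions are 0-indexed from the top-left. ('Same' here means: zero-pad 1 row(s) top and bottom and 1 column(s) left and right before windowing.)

The receptive field on the zero-padded input at this output position is [0 6 2 / 0 2 8 / 1 7 2]. Elementwise product with the kernel and sum: 0·2 + 6·-1 + 2·-2 + 0·2 + 2·-1 + 8·-1 + 1·2 + 7·1 + 2·-1.

-13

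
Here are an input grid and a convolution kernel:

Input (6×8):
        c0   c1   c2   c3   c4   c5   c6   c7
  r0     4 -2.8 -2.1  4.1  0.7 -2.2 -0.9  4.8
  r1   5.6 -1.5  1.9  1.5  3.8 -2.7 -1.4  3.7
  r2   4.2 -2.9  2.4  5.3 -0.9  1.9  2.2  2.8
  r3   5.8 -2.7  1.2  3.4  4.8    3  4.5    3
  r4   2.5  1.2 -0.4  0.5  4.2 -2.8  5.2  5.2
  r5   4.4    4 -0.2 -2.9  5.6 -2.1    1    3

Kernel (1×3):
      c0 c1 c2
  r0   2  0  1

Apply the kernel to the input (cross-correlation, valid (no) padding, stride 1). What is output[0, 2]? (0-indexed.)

-3.5

The receptive field on the input at this output position is [-2.1 4.1 0.7]. Elementwise product with the kernel and sum: -2.1·2 + 0.7·1.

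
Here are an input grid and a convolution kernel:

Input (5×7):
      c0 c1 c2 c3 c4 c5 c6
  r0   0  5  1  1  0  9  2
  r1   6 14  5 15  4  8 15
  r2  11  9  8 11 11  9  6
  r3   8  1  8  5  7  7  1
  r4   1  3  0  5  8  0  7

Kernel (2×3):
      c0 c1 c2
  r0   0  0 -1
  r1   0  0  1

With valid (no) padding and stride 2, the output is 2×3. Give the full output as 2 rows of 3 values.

Output[0,0]: The receptive field on the input at this output position is [0 5 1 / 6 14 5]. Elementwise product with the kernel and sum: 1·-1 + 5·1.

4 4 13
0 -4 -5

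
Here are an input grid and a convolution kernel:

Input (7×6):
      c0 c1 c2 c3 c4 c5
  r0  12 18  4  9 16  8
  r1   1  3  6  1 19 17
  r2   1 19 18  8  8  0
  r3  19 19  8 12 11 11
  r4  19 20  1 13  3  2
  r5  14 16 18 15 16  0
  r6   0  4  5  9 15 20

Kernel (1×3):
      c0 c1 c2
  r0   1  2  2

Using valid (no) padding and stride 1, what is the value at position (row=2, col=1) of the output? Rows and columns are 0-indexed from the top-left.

71

The receptive field on the input at this output position is [19 18 8]. Elementwise product with the kernel and sum: 19·1 + 18·2 + 8·2.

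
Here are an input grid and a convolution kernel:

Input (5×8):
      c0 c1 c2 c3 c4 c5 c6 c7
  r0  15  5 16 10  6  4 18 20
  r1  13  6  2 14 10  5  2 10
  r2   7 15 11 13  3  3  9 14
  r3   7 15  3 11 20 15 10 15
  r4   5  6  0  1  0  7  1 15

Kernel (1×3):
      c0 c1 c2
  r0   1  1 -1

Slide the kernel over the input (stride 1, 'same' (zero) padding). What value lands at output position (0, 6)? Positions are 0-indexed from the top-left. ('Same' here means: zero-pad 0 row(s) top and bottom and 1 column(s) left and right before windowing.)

The receptive field on the zero-padded input at this output position is [4 18 20]. Elementwise product with the kernel and sum: 4·1 + 18·1 + 20·-1.

2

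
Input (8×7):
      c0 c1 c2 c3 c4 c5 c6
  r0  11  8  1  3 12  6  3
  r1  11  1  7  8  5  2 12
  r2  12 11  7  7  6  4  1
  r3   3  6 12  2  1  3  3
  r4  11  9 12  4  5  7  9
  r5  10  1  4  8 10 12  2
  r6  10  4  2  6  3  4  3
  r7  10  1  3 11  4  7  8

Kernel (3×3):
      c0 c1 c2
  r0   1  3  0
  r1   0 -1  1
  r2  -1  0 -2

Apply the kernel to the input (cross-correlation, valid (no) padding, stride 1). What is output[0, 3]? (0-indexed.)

21

The receptive field on the input at this output position is [3 12 6 / 8 5 2 / 7 6 4]. Elementwise product with the kernel and sum: 3·1 + 12·3 + 5·-1 + 2·1 + 7·-1 + 4·-2.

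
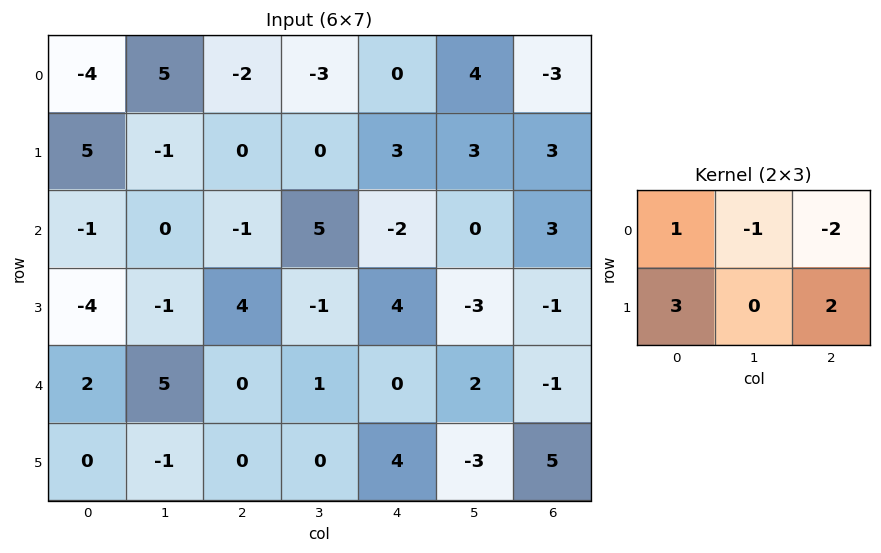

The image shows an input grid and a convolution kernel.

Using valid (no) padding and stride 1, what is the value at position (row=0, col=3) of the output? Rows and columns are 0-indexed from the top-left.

-5

The receptive field on the input at this output position is [-3 0 4 / 0 3 3]. Elementwise product with the kernel and sum: -3·1 + 0·-1 + 4·-2 + 0·3 + 3·2.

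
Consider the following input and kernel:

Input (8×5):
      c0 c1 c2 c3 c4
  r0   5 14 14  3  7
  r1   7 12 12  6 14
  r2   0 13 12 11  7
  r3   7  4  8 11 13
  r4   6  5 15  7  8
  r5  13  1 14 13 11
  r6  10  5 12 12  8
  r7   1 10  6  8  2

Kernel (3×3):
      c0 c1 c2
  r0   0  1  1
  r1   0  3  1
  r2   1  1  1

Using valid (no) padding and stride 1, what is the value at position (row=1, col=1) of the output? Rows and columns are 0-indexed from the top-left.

88

The receptive field on the input at this output position is [12 12 6 / 13 12 11 / 4 8 11]. Elementwise product with the kernel and sum: 12·1 + 6·1 + 12·3 + 11·1 + 4·1 + 8·1 + 11·1.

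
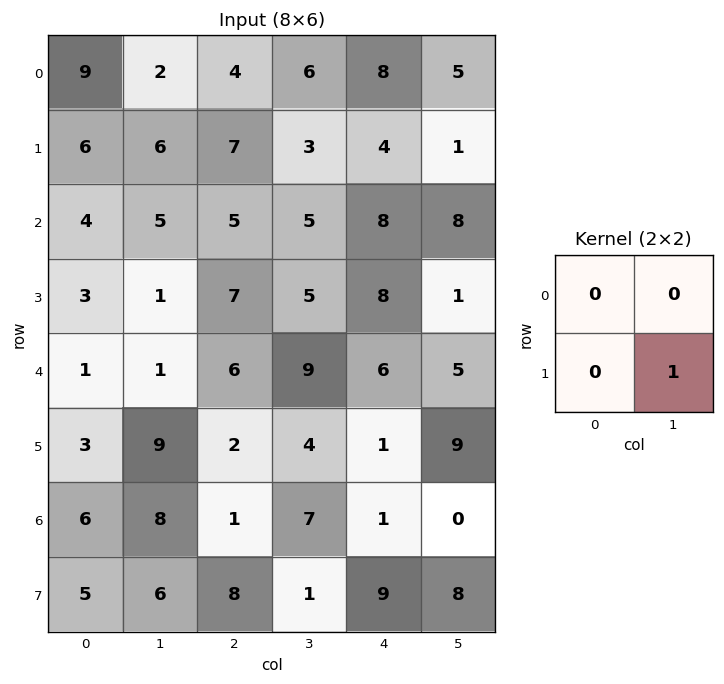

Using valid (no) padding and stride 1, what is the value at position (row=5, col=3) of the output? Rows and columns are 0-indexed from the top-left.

The receptive field on the input at this output position is [4 1 / 7 1]. Elementwise product with the kernel and sum: 1·1.

1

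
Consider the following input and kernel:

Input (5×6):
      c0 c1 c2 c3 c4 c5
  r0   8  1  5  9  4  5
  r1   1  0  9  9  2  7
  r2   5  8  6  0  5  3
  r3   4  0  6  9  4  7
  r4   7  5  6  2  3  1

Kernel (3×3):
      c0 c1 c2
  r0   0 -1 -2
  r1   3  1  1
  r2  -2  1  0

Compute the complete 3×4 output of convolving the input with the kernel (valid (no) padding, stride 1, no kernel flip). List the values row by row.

Output[0,0]: The receptive field on the input at this output position is [8 1 5 / 1 0 9 / 5 8 6]. Elementwise product with the kernel and sum: 1·-1 + 5·-2 + 1·3 + 0·1 + 9·1 + 5·-2 + 8·1.
Output[0,1]: The receptive field on the input at this output position is [1 5 9 / 0 9 9 / 8 6 0]. Elementwise product with the kernel and sum: 5·-1 + 9·-2 + 0·3 + 9·1 + 9·1 + 8·-2 + 6·1.

-1 -15 9 27
3 9 7 -22
-11 5 11 26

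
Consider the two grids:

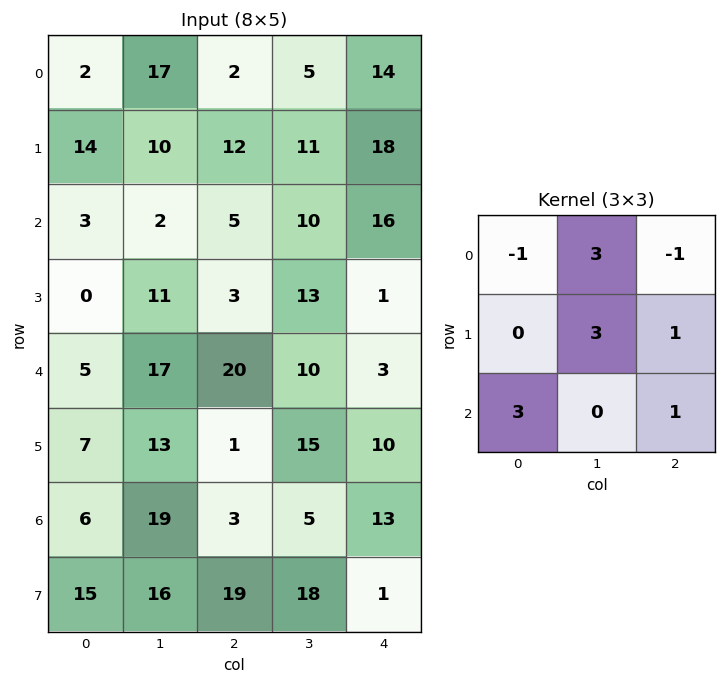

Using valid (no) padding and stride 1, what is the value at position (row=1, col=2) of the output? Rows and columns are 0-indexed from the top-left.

59

The receptive field on the input at this output position is [12 11 18 / 5 10 16 / 3 13 1]. Elementwise product with the kernel and sum: 12·-1 + 11·3 + 18·-1 + 10·3 + 16·1 + 3·3 + 1·1.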